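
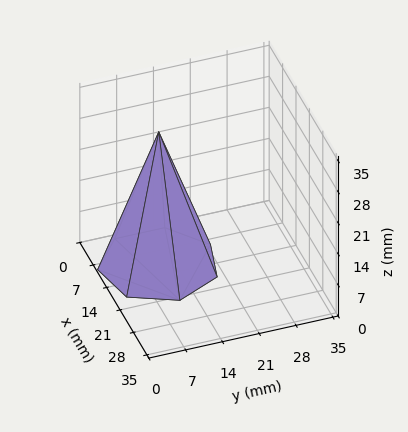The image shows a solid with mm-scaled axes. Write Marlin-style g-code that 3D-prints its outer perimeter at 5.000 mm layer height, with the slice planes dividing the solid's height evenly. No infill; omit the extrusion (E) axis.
Reading the render: the shape is a regular 7-sided pyramid, base circumscribed radius ≈ 11 mm, apex at z ≈ 30 mm (dimensions read to the nearest mm from the axis ticks). For the g-code, the solid's height is divided into equal slices at the stated Δz and each level perimeter traced with G1 moves after a G0 lift.

; perimeter-only toolpath
G21 ; units = mm
G90 ; absolute positioning
G28 ; home
; layer 1
G0 Z5.000
G0 X20.167 Y11.000
G1 X16.715 Y18.167
G1 X8.960 Y19.937
G1 X2.741 Y14.977
G1 X2.741 Y7.022
G1 X8.960 Y2.063
G1 X16.715 Y3.833
G1 X20.167 Y11.000
; layer 2
G0 Z10.000
G0 X18.333 Y11.000
G1 X15.572 Y16.733
G1 X9.368 Y18.149
G1 X4.393 Y14.182
G1 X4.393 Y7.818
G1 X9.368 Y3.851
G1 X15.572 Y5.267
G1 X18.333 Y11.000
; layer 3
G0 Z15.000
G0 X16.500 Y11.000
G1 X14.429 Y15.300
G1 X9.776 Y16.362
G1 X6.045 Y13.386
G1 X6.045 Y8.614
G1 X9.776 Y5.638
G1 X14.429 Y6.700
G1 X16.500 Y11.000
; layer 4
G0 Z20.000
G0 X14.667 Y11.000
G1 X13.286 Y13.867
G1 X10.184 Y14.575
G1 X7.696 Y12.591
G1 X7.696 Y9.409
G1 X10.184 Y7.425
G1 X13.286 Y8.133
G1 X14.667 Y11.000
; layer 5
G0 Z25.000
G0 X12.833 Y11.000
G1 X12.143 Y12.433
G1 X10.592 Y12.787
G1 X9.348 Y11.796
G1 X9.348 Y10.205
G1 X10.592 Y9.213
G1 X12.143 Y9.567
G1 X12.833 Y11.000
M2 ; end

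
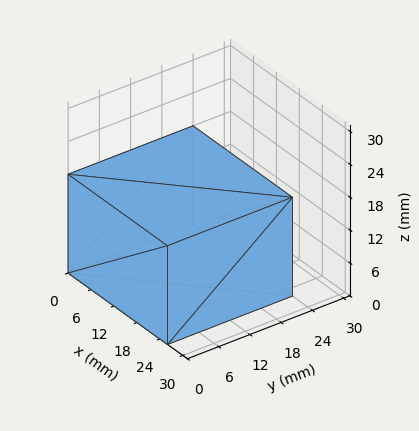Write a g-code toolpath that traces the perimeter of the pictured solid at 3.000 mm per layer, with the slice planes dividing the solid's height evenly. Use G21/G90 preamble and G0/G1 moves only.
Reading the render: the shape is a rectangular box, roughly 26 × 24 mm footprint and 18 mm tall (dimensions read to the nearest mm from the axis ticks). For the g-code, the solid's height is divided into equal slices at the stated Δz and each level perimeter traced with G1 moves after a G0 lift.

; perimeter-only toolpath
G21 ; units = mm
G90 ; absolute positioning
G28 ; home
; layer 1
G0 Z3.000
G0 X0.000 Y0.000
G1 X26.000 Y0.000
G1 X26.000 Y24.000
G1 X0.000 Y24.000
G1 X0.000 Y0.000
; layer 2
G0 Z6.000
G0 X0.000 Y0.000
G1 X26.000 Y0.000
G1 X26.000 Y24.000
G1 X0.000 Y24.000
G1 X0.000 Y0.000
; layer 3
G0 Z9.000
G0 X0.000 Y0.000
G1 X26.000 Y0.000
G1 X26.000 Y24.000
G1 X0.000 Y24.000
G1 X0.000 Y0.000
; layer 4
G0 Z12.000
G0 X0.000 Y0.000
G1 X26.000 Y0.000
G1 X26.000 Y24.000
G1 X0.000 Y24.000
G1 X0.000 Y0.000
; layer 5
G0 Z15.000
G0 X0.000 Y0.000
G1 X26.000 Y0.000
G1 X26.000 Y24.000
G1 X0.000 Y24.000
G1 X0.000 Y0.000
; layer 6
G0 Z18.000
G0 X0.000 Y0.000
G1 X26.000 Y0.000
G1 X26.000 Y24.000
G1 X0.000 Y24.000
G1 X0.000 Y0.000
M2 ; end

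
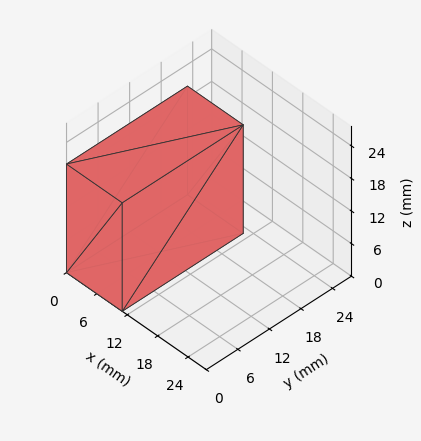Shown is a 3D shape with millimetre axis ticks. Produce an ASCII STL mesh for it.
Reading the render: the shape is a rectangular box, roughly 11 × 23 mm footprint and 20 mm tall (dimensions read to the nearest mm from the axis ticks). For the STL, each face is triangulated and given an outward normal.

solid part
  facet normal 0.0000 0.0000 -1.0000
    outer loop
      vertex 11.0 23.0 0.0
      vertex 11.0 0.0 0.0
      vertex 0.0 0.0 0.0
    endloop
  endfacet
  facet normal 0.0000 0.0000 -1.0000
    outer loop
      vertex 0.0 23.0 0.0
      vertex 11.0 23.0 0.0
      vertex 0.0 0.0 0.0
    endloop
  endfacet
  facet normal 0.0000 0.0000 1.0000
    outer loop
      vertex 0.0 0.0 20.0
      vertex 11.0 0.0 20.0
      vertex 11.0 23.0 20.0
    endloop
  endfacet
  facet normal 0.0000 0.0000 1.0000
    outer loop
      vertex 0.0 0.0 20.0
      vertex 11.0 23.0 20.0
      vertex 0.0 23.0 20.0
    endloop
  endfacet
  facet normal 0.0000 -1.0000 0.0000
    outer loop
      vertex 0.0 0.0 0.0
      vertex 11.0 0.0 0.0
      vertex 11.0 0.0 20.0
    endloop
  endfacet
  facet normal 0.0000 -1.0000 0.0000
    outer loop
      vertex 0.0 0.0 0.0
      vertex 11.0 0.0 20.0
      vertex 0.0 0.0 20.0
    endloop
  endfacet
  facet normal 0.0000 1.0000 0.0000
    outer loop
      vertex 11.0 23.0 20.0
      vertex 11.0 23.0 0.0
      vertex 0.0 23.0 0.0
    endloop
  endfacet
  facet normal 0.0000 1.0000 0.0000
    outer loop
      vertex 0.0 23.0 20.0
      vertex 11.0 23.0 20.0
      vertex 0.0 23.0 0.0
    endloop
  endfacet
  facet normal -1.0000 0.0000 0.0000
    outer loop
      vertex 0.0 23.0 20.0
      vertex 0.0 23.0 0.0
      vertex 0.0 0.0 0.0
    endloop
  endfacet
  facet normal -1.0000 0.0000 0.0000
    outer loop
      vertex 0.0 0.0 20.0
      vertex 0.0 23.0 20.0
      vertex 0.0 0.0 0.0
    endloop
  endfacet
  facet normal 1.0000 0.0000 0.0000
    outer loop
      vertex 11.0 0.0 0.0
      vertex 11.0 23.0 0.0
      vertex 11.0 23.0 20.0
    endloop
  endfacet
  facet normal 1.0000 0.0000 0.0000
    outer loop
      vertex 11.0 0.0 0.0
      vertex 11.0 23.0 20.0
      vertex 11.0 0.0 20.0
    endloop
  endfacet
endsolid part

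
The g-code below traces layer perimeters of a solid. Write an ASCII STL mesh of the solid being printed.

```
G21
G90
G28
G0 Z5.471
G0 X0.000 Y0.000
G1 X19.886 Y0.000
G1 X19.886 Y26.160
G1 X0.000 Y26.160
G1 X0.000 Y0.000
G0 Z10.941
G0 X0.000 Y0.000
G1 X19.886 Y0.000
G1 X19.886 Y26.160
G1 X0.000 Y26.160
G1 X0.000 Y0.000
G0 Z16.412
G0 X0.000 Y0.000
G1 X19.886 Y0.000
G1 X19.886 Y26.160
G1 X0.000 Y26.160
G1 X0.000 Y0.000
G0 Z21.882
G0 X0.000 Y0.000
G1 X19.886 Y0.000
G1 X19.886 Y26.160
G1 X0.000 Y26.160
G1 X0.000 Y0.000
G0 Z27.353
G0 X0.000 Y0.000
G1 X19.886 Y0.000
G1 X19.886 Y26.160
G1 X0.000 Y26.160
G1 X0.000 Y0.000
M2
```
solid part
  facet normal 0.0000 0.0000 -1.0000
    outer loop
      vertex 19.886 26.160 0.000
      vertex 19.886 0.000 0.000
      vertex 0.000 0.000 0.000
    endloop
  endfacet
  facet normal 0.0000 0.0000 -1.0000
    outer loop
      vertex 0.000 26.160 0.000
      vertex 19.886 26.160 0.000
      vertex 0.000 0.000 0.000
    endloop
  endfacet
  facet normal 0.0000 0.0000 1.0000
    outer loop
      vertex 0.000 0.000 27.353
      vertex 19.886 0.000 27.353
      vertex 19.886 26.160 27.353
    endloop
  endfacet
  facet normal 0.0000 0.0000 1.0000
    outer loop
      vertex 0.000 0.000 27.353
      vertex 19.886 26.160 27.353
      vertex 0.000 26.160 27.353
    endloop
  endfacet
  facet normal 0.0000 -1.0000 0.0000
    outer loop
      vertex 0.000 0.000 0.000
      vertex 19.886 0.000 0.000
      vertex 19.886 0.000 27.353
    endloop
  endfacet
  facet normal 0.0000 -1.0000 0.0000
    outer loop
      vertex 0.000 0.000 0.000
      vertex 19.886 0.000 27.353
      vertex 0.000 0.000 27.353
    endloop
  endfacet
  facet normal 0.0000 1.0000 0.0000
    outer loop
      vertex 19.886 26.160 27.353
      vertex 19.886 26.160 0.000
      vertex 0.000 26.160 0.000
    endloop
  endfacet
  facet normal 0.0000 1.0000 0.0000
    outer loop
      vertex 0.000 26.160 27.353
      vertex 19.886 26.160 27.353
      vertex 0.000 26.160 0.000
    endloop
  endfacet
  facet normal -1.0000 0.0000 0.0000
    outer loop
      vertex 0.000 26.160 27.353
      vertex 0.000 26.160 0.000
      vertex 0.000 0.000 0.000
    endloop
  endfacet
  facet normal -1.0000 0.0000 0.0000
    outer loop
      vertex 0.000 0.000 27.353
      vertex 0.000 26.160 27.353
      vertex 0.000 0.000 0.000
    endloop
  endfacet
  facet normal 1.0000 0.0000 0.0000
    outer loop
      vertex 19.886 0.000 0.000
      vertex 19.886 26.160 0.000
      vertex 19.886 26.160 27.353
    endloop
  endfacet
  facet normal 1.0000 0.0000 0.0000
    outer loop
      vertex 19.886 0.000 0.000
      vertex 19.886 26.160 27.353
      vertex 19.886 0.000 27.353
    endloop
  endfacet
endsolid part

The G0 Z moves step by Δz≈5.471 mm. Every layer's G1 loop is the same polygon, so the solid is a straight extrusion of it from z=0 to z≈27.4. Closing with flat bottom and top caps and triangulating gives 12 facets — a rectangular box, roughly 19.9 × 26.2 mm footprint and 27.4 mm tall.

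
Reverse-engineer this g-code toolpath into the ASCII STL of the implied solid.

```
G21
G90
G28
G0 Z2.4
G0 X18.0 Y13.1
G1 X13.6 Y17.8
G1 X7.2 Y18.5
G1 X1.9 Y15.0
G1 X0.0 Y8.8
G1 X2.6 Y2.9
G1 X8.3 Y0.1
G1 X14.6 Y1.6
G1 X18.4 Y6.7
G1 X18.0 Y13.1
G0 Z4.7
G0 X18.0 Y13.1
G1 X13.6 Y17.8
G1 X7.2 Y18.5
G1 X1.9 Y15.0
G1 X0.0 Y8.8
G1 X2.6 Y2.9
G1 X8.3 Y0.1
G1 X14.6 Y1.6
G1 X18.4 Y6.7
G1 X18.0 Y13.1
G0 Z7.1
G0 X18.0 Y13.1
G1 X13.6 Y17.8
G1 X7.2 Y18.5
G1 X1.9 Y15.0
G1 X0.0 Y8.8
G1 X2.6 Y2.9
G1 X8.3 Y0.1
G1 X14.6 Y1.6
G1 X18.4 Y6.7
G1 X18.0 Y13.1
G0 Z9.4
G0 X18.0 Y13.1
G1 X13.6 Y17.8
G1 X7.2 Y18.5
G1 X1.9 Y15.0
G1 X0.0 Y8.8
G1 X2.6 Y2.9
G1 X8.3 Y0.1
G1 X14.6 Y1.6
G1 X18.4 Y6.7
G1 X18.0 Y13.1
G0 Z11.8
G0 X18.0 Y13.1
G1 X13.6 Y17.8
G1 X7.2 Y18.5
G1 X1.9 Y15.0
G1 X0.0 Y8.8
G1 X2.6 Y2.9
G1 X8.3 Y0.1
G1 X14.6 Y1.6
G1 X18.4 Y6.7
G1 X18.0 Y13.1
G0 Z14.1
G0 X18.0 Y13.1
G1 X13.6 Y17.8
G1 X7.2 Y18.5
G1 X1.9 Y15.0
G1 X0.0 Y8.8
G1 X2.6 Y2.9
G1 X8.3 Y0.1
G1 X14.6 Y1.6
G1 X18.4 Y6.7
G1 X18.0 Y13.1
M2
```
solid part
  facet normal 0.0000 0.0000 -1.0000
    outer loop
      vertex 7.2 18.5 0.0
      vertex 13.6 17.8 0.0
      vertex 18.0 13.1 0.0
    endloop
  endfacet
  facet normal 0.0000 0.0000 -1.0000
    outer loop
      vertex 1.9 15.0 0.0
      vertex 7.2 18.5 0.0
      vertex 18.0 13.1 0.0
    endloop
  endfacet
  facet normal 0.0000 0.0000 -1.0000
    outer loop
      vertex 0.0 8.8 0.0
      vertex 1.9 15.0 0.0
      vertex 18.0 13.1 0.0
    endloop
  endfacet
  facet normal 0.0000 0.0000 -1.0000
    outer loop
      vertex 2.6 2.9 0.0
      vertex 0.0 8.8 0.0
      vertex 18.0 13.1 0.0
    endloop
  endfacet
  facet normal 0.0000 0.0000 -1.0000
    outer loop
      vertex 8.3 0.1 0.0
      vertex 2.6 2.9 0.0
      vertex 18.0 13.1 0.0
    endloop
  endfacet
  facet normal 0.0000 0.0000 -1.0000
    outer loop
      vertex 14.6 1.6 0.0
      vertex 8.3 0.1 0.0
      vertex 18.0 13.1 0.0
    endloop
  endfacet
  facet normal 0.0000 0.0000 -1.0000
    outer loop
      vertex 18.4 6.7 0.0
      vertex 14.6 1.6 0.0
      vertex 18.0 13.1 0.0
    endloop
  endfacet
  facet normal 0.0000 0.0000 1.0000
    outer loop
      vertex 18.0 13.1 14.1
      vertex 13.6 17.8 14.1
      vertex 7.2 18.5 14.1
    endloop
  endfacet
  facet normal 0.0000 0.0000 1.0000
    outer loop
      vertex 18.0 13.1 14.1
      vertex 7.2 18.5 14.1
      vertex 1.9 15.0 14.1
    endloop
  endfacet
  facet normal 0.0000 0.0000 1.0000
    outer loop
      vertex 18.0 13.1 14.1
      vertex 1.9 15.0 14.1
      vertex 0.0 8.8 14.1
    endloop
  endfacet
  facet normal 0.0000 0.0000 1.0000
    outer loop
      vertex 18.0 13.1 14.1
      vertex 0.0 8.8 14.1
      vertex 2.6 2.9 14.1
    endloop
  endfacet
  facet normal 0.0000 0.0000 1.0000
    outer loop
      vertex 18.0 13.1 14.1
      vertex 2.6 2.9 14.1
      vertex 8.3 0.1 14.1
    endloop
  endfacet
  facet normal 0.0000 0.0000 1.0000
    outer loop
      vertex 18.0 13.1 14.1
      vertex 8.3 0.1 14.1
      vertex 14.6 1.6 14.1
    endloop
  endfacet
  facet normal 0.0000 0.0000 1.0000
    outer loop
      vertex 18.0 13.1 14.1
      vertex 14.6 1.6 14.1
      vertex 18.4 6.7 14.1
    endloop
  endfacet
  facet normal 0.7300 0.6834 0.0000
    outer loop
      vertex 18.0 13.1 0.0
      vertex 13.6 17.8 0.0
      vertex 13.6 17.8 14.1
    endloop
  endfacet
  facet normal 0.7300 0.6834 0.0000
    outer loop
      vertex 18.0 13.1 0.0
      vertex 13.6 17.8 14.1
      vertex 18.0 13.1 14.1
    endloop
  endfacet
  facet normal 0.1087 0.9941 0.0000
    outer loop
      vertex 13.6 17.8 0.0
      vertex 7.2 18.5 0.0
      vertex 7.2 18.5 14.1
    endloop
  endfacet
  facet normal 0.1087 0.9941 0.0000
    outer loop
      vertex 13.6 17.8 0.0
      vertex 7.2 18.5 14.1
      vertex 13.6 17.8 14.1
    endloop
  endfacet
  facet normal -0.5511 0.8345 0.0000
    outer loop
      vertex 7.2 18.5 0.0
      vertex 1.9 15.0 0.0
      vertex 1.9 15.0 14.1
    endloop
  endfacet
  facet normal -0.5511 0.8345 0.0000
    outer loop
      vertex 7.2 18.5 0.0
      vertex 1.9 15.0 14.1
      vertex 7.2 18.5 14.1
    endloop
  endfacet
  facet normal -0.9561 0.2930 0.0000
    outer loop
      vertex 1.9 15.0 0.0
      vertex 0.0 8.8 0.0
      vertex 0.0 8.8 14.1
    endloop
  endfacet
  facet normal -0.9561 0.2930 0.0000
    outer loop
      vertex 1.9 15.0 0.0
      vertex 0.0 8.8 14.1
      vertex 1.9 15.0 14.1
    endloop
  endfacet
  facet normal -0.9151 -0.4033 0.0000
    outer loop
      vertex 0.0 8.8 0.0
      vertex 2.6 2.9 0.0
      vertex 2.6 2.9 14.1
    endloop
  endfacet
  facet normal -0.9151 -0.4033 0.0000
    outer loop
      vertex 0.0 8.8 0.0
      vertex 2.6 2.9 14.1
      vertex 0.0 8.8 14.1
    endloop
  endfacet
  facet normal -0.4409 -0.8976 0.0000
    outer loop
      vertex 2.6 2.9 0.0
      vertex 8.3 0.1 0.0
      vertex 8.3 0.1 14.1
    endloop
  endfacet
  facet normal -0.4409 -0.8976 0.0000
    outer loop
      vertex 2.6 2.9 0.0
      vertex 8.3 0.1 14.1
      vertex 2.6 2.9 14.1
    endloop
  endfacet
  facet normal 0.2316 -0.9728 0.0000
    outer loop
      vertex 8.3 0.1 0.0
      vertex 14.6 1.6 0.0
      vertex 14.6 1.6 14.1
    endloop
  endfacet
  facet normal 0.2316 -0.9728 0.0000
    outer loop
      vertex 8.3 0.1 0.0
      vertex 14.6 1.6 14.1
      vertex 8.3 0.1 14.1
    endloop
  endfacet
  facet normal 0.8019 -0.5975 0.0000
    outer loop
      vertex 14.6 1.6 0.0
      vertex 18.4 6.7 0.0
      vertex 18.4 6.7 14.1
    endloop
  endfacet
  facet normal 0.8019 -0.5975 0.0000
    outer loop
      vertex 14.6 1.6 0.0
      vertex 18.4 6.7 14.1
      vertex 14.6 1.6 14.1
    endloop
  endfacet
  facet normal 0.9981 0.0624 0.0000
    outer loop
      vertex 18.4 6.7 0.0
      vertex 18.0 13.1 0.0
      vertex 18.0 13.1 14.1
    endloop
  endfacet
  facet normal 0.9981 0.0624 0.0000
    outer loop
      vertex 18.4 6.7 0.0
      vertex 18.0 13.1 14.1
      vertex 18.4 6.7 14.1
    endloop
  endfacet
endsolid part

The G0 Z moves step by Δz≈2.4 mm. Every layer's G1 loop is the same polygon, so the solid is a straight extrusion of it from z=0 to z≈14.1. Closing with flat bottom and top caps and triangulating gives 32 facets — a regular 9-sided prism (a cylinder approximated with 9 flat sides), circumscribed radius ≈ 9.4 mm, height ≈ 14.1 mm.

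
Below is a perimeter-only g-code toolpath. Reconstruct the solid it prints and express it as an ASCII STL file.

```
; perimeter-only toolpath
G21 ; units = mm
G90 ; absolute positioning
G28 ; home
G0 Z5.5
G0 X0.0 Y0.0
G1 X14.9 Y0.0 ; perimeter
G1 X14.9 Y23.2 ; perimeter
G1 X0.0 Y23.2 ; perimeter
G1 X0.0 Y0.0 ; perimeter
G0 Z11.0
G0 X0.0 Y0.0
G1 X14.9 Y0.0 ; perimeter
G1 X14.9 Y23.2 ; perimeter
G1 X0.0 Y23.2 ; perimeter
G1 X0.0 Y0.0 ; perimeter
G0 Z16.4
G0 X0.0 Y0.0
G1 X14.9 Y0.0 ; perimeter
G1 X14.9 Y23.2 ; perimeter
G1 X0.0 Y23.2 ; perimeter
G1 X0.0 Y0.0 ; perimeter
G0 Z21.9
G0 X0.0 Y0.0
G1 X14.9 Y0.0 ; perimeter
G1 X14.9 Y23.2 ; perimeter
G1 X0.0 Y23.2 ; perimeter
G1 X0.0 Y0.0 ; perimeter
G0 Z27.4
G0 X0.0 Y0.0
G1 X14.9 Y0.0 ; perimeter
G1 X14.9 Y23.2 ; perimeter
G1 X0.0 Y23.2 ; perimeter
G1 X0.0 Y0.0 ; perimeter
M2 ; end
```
solid part
  facet normal 0.0000 0.0000 -1.0000
    outer loop
      vertex 14.9 23.2 0.0
      vertex 14.9 0.0 0.0
      vertex 0.0 0.0 0.0
    endloop
  endfacet
  facet normal 0.0000 0.0000 -1.0000
    outer loop
      vertex 0.0 23.2 0.0
      vertex 14.9 23.2 0.0
      vertex 0.0 0.0 0.0
    endloop
  endfacet
  facet normal 0.0000 0.0000 1.0000
    outer loop
      vertex 0.0 0.0 27.4
      vertex 14.9 0.0 27.4
      vertex 14.9 23.2 27.4
    endloop
  endfacet
  facet normal 0.0000 0.0000 1.0000
    outer loop
      vertex 0.0 0.0 27.4
      vertex 14.9 23.2 27.4
      vertex 0.0 23.2 27.4
    endloop
  endfacet
  facet normal 0.0000 -1.0000 0.0000
    outer loop
      vertex 0.0 0.0 0.0
      vertex 14.9 0.0 0.0
      vertex 14.9 0.0 27.4
    endloop
  endfacet
  facet normal 0.0000 -1.0000 0.0000
    outer loop
      vertex 0.0 0.0 0.0
      vertex 14.9 0.0 27.4
      vertex 0.0 0.0 27.4
    endloop
  endfacet
  facet normal 0.0000 1.0000 0.0000
    outer loop
      vertex 14.9 23.2 27.4
      vertex 14.9 23.2 0.0
      vertex 0.0 23.2 0.0
    endloop
  endfacet
  facet normal 0.0000 1.0000 0.0000
    outer loop
      vertex 0.0 23.2 27.4
      vertex 14.9 23.2 27.4
      vertex 0.0 23.2 0.0
    endloop
  endfacet
  facet normal -1.0000 0.0000 0.0000
    outer loop
      vertex 0.0 23.2 27.4
      vertex 0.0 23.2 0.0
      vertex 0.0 0.0 0.0
    endloop
  endfacet
  facet normal -1.0000 0.0000 0.0000
    outer loop
      vertex 0.0 0.0 27.4
      vertex 0.0 23.2 27.4
      vertex 0.0 0.0 0.0
    endloop
  endfacet
  facet normal 1.0000 0.0000 0.0000
    outer loop
      vertex 14.9 0.0 0.0
      vertex 14.9 23.2 0.0
      vertex 14.9 23.2 27.4
    endloop
  endfacet
  facet normal 1.0000 0.0000 0.0000
    outer loop
      vertex 14.9 0.0 0.0
      vertex 14.9 23.2 27.4
      vertex 14.9 0.0 27.4
    endloop
  endfacet
endsolid part

The G0 Z moves step by Δz≈5.5 mm. Every layer's G1 loop is the same polygon, so the solid is a straight extrusion of it from z=0 to z≈27.4. Closing with flat bottom and top caps and triangulating gives 12 facets — a rectangular box, roughly 14.9 × 23.2 mm footprint and 27.4 mm tall.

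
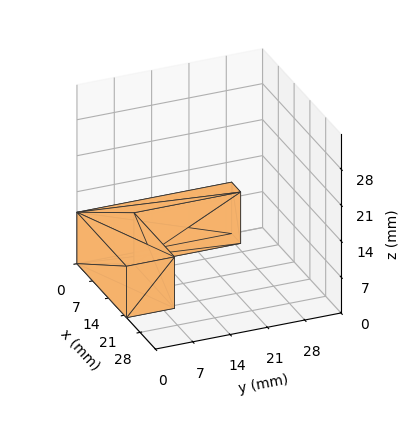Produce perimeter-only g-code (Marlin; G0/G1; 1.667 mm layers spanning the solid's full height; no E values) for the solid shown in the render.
Reading the render: the shape is an L-shaped prism: outer 22 × 29 mm, arm thicknesses ≈ 9 mm (horizontal) and 4 mm (vertical), extruded 10 mm in z (dimensions read to the nearest mm from the axis ticks). For the g-code, the solid's height is divided into equal slices at the stated Δz and each level perimeter traced with G1 moves after a G0 lift.

; perimeter-only toolpath
G21 ; units = mm
G90 ; absolute positioning
G28 ; home
; layer 1
G0 Z1.667
G0 X0.000 Y0.000
G1 X22.000 Y0.000
G1 X22.000 Y9.000
G1 X4.000 Y9.000
G1 X4.000 Y29.000
G1 X0.000 Y29.000
G1 X0.000 Y0.000
; layer 2
G0 Z3.333
G0 X0.000 Y0.000
G1 X22.000 Y0.000
G1 X22.000 Y9.000
G1 X4.000 Y9.000
G1 X4.000 Y29.000
G1 X0.000 Y29.000
G1 X0.000 Y0.000
; layer 3
G0 Z5.000
G0 X0.000 Y0.000
G1 X22.000 Y0.000
G1 X22.000 Y9.000
G1 X4.000 Y9.000
G1 X4.000 Y29.000
G1 X0.000 Y29.000
G1 X0.000 Y0.000
; layer 4
G0 Z6.667
G0 X0.000 Y0.000
G1 X22.000 Y0.000
G1 X22.000 Y9.000
G1 X4.000 Y9.000
G1 X4.000 Y29.000
G1 X0.000 Y29.000
G1 X0.000 Y0.000
; layer 5
G0 Z8.333
G0 X0.000 Y0.000
G1 X22.000 Y0.000
G1 X22.000 Y9.000
G1 X4.000 Y9.000
G1 X4.000 Y29.000
G1 X0.000 Y29.000
G1 X0.000 Y0.000
; layer 6
G0 Z10.000
G0 X0.000 Y0.000
G1 X22.000 Y0.000
G1 X22.000 Y9.000
G1 X4.000 Y9.000
G1 X4.000 Y29.000
G1 X0.000 Y29.000
G1 X0.000 Y0.000
M2 ; end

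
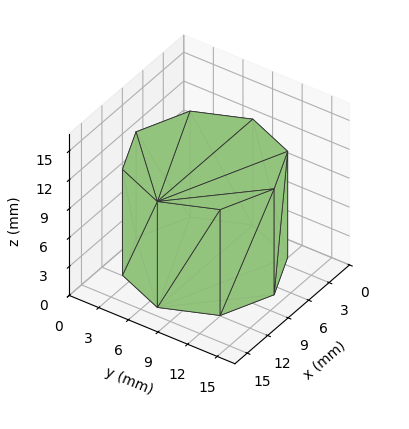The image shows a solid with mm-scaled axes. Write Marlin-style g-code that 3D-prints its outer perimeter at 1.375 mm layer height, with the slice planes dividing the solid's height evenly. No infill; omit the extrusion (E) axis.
Reading the render: the shape is a regular 8-sided prism (a cylinder approximated with 8 flat sides), circumscribed radius ≈ 7 mm, height ≈ 11 mm (dimensions read to the nearest mm from the axis ticks). For the g-code, the solid's height is divided into equal slices at the stated Δz and each level perimeter traced with G1 moves after a G0 lift.

; perimeter-only toolpath
G21 ; units = mm
G90 ; absolute positioning
G28 ; home
; layer 1
G0 Z1.375
G0 X14.000 Y7.000
G1 X11.950 Y11.950
G1 X7.000 Y14.000
G1 X2.050 Y11.950
G1 X0.000 Y7.000
G1 X2.050 Y2.050
G1 X7.000 Y0.000
G1 X11.950 Y2.050
G1 X14.000 Y7.000
; layer 2
G0 Z2.750
G0 X14.000 Y7.000
G1 X11.950 Y11.950
G1 X7.000 Y14.000
G1 X2.050 Y11.950
G1 X0.000 Y7.000
G1 X2.050 Y2.050
G1 X7.000 Y0.000
G1 X11.950 Y2.050
G1 X14.000 Y7.000
; layer 3
G0 Z4.125
G0 X14.000 Y7.000
G1 X11.950 Y11.950
G1 X7.000 Y14.000
G1 X2.050 Y11.950
G1 X0.000 Y7.000
G1 X2.050 Y2.050
G1 X7.000 Y0.000
G1 X11.950 Y2.050
G1 X14.000 Y7.000
; layer 4
G0 Z5.500
G0 X14.000 Y7.000
G1 X11.950 Y11.950
G1 X7.000 Y14.000
G1 X2.050 Y11.950
G1 X0.000 Y7.000
G1 X2.050 Y2.050
G1 X7.000 Y0.000
G1 X11.950 Y2.050
G1 X14.000 Y7.000
; layer 5
G0 Z6.875
G0 X14.000 Y7.000
G1 X11.950 Y11.950
G1 X7.000 Y14.000
G1 X2.050 Y11.950
G1 X0.000 Y7.000
G1 X2.050 Y2.050
G1 X7.000 Y0.000
G1 X11.950 Y2.050
G1 X14.000 Y7.000
; layer 6
G0 Z8.250
G0 X14.000 Y7.000
G1 X11.950 Y11.950
G1 X7.000 Y14.000
G1 X2.050 Y11.950
G1 X0.000 Y7.000
G1 X2.050 Y2.050
G1 X7.000 Y0.000
G1 X11.950 Y2.050
G1 X14.000 Y7.000
; layer 7
G0 Z9.625
G0 X14.000 Y7.000
G1 X11.950 Y11.950
G1 X7.000 Y14.000
G1 X2.050 Y11.950
G1 X0.000 Y7.000
G1 X2.050 Y2.050
G1 X7.000 Y0.000
G1 X11.950 Y2.050
G1 X14.000 Y7.000
; layer 8
G0 Z11.000
G0 X14.000 Y7.000
G1 X11.950 Y11.950
G1 X7.000 Y14.000
G1 X2.050 Y11.950
G1 X0.000 Y7.000
G1 X2.050 Y2.050
G1 X7.000 Y0.000
G1 X11.950 Y2.050
G1 X14.000 Y7.000
M2 ; end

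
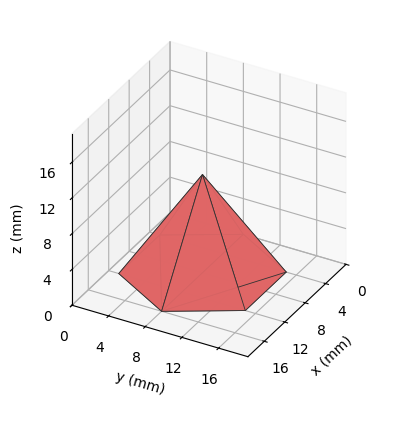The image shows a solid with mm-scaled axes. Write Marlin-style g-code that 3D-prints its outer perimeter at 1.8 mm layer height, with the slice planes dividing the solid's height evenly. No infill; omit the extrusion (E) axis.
Reading the render: the shape is a regular 6-sided pyramid, base circumscribed radius ≈ 8 mm, apex at z ≈ 11 mm (dimensions read to the nearest mm from the axis ticks). For the g-code, the solid's height is divided into equal slices at the stated Δz and each level perimeter traced with G1 moves after a G0 lift.

; perimeter-only toolpath
G21 ; units = mm
G90 ; absolute positioning
G28 ; home
; layer 1
G0 Z1.8
G0 X14.7 Y8.0
G1 X11.3 Y13.8
G1 X4.7 Y13.8
G1 X1.3 Y8.0
G1 X4.7 Y2.2
G1 X11.3 Y2.2
G1 X14.7 Y8.0
; layer 2
G0 Z3.7
G0 X13.3 Y8.0
G1 X10.7 Y12.6
G1 X5.3 Y12.6
G1 X2.7 Y8.0
G1 X5.3 Y3.4
G1 X10.7 Y3.4
G1 X13.3 Y8.0
; layer 3
G0 Z5.5
G0 X12.0 Y8.0
G1 X10.0 Y11.4
G1 X6.0 Y11.4
G1 X4.0 Y8.0
G1 X6.0 Y4.5
G1 X10.0 Y4.5
G1 X12.0 Y8.0
; layer 4
G0 Z7.3
G0 X10.7 Y8.0
G1 X9.3 Y10.3
G1 X6.7 Y10.3
G1 X5.3 Y8.0
G1 X6.7 Y5.7
G1 X9.3 Y5.7
G1 X10.7 Y8.0
; layer 5
G0 Z9.2
G0 X9.3 Y8.0
G1 X8.7 Y9.2
G1 X7.3 Y9.2
G1 X6.7 Y8.0
G1 X7.3 Y6.8
G1 X8.7 Y6.8
G1 X9.3 Y8.0
M2 ; end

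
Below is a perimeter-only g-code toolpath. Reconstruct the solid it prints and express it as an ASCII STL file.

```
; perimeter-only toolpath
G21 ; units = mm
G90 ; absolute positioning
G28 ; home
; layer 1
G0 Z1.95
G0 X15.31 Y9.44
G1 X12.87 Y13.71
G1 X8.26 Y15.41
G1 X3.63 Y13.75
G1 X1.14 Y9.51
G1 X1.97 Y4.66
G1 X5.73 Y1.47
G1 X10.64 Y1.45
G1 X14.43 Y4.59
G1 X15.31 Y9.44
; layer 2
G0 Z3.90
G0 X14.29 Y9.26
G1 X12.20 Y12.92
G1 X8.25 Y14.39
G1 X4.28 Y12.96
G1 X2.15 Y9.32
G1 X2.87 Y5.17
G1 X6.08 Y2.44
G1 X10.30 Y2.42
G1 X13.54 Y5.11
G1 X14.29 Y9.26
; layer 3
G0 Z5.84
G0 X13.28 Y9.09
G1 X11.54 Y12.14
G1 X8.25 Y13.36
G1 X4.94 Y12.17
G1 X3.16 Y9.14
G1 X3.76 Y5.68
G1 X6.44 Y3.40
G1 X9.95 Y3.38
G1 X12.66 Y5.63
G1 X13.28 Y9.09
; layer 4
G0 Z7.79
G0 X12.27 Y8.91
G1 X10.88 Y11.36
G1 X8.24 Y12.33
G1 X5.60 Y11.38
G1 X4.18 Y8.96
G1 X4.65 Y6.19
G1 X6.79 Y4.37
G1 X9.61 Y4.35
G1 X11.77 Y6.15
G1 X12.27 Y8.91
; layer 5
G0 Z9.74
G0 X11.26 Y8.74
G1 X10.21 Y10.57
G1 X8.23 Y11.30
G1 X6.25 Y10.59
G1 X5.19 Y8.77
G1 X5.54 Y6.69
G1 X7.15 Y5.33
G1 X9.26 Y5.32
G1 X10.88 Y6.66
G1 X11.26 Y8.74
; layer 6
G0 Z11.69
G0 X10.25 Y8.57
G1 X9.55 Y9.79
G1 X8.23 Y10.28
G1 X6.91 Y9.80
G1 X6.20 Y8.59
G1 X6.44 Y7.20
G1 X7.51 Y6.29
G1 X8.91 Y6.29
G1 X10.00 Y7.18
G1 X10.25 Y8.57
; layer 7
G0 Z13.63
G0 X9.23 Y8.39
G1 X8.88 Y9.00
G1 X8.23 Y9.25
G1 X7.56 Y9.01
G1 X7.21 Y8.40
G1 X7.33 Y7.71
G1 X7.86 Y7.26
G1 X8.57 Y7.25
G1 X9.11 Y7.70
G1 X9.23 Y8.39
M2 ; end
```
solid part
  facet normal 0.0000 0.0000 -1.0000
    outer loop
      vertex 8.26 16.44 0.00
      vertex 13.53 14.49 0.00
      vertex 16.32 9.61 0.00
    endloop
  endfacet
  facet normal 0.0000 0.0000 -1.0000
    outer loop
      vertex 2.97 14.54 0.00
      vertex 8.26 16.44 0.00
      vertex 16.32 9.61 0.00
    endloop
  endfacet
  facet normal 0.0000 0.0000 -1.0000
    outer loop
      vertex 0.13 9.69 0.00
      vertex 2.97 14.54 0.00
      vertex 16.32 9.61 0.00
    endloop
  endfacet
  facet normal 0.0000 0.0000 -1.0000
    outer loop
      vertex 1.08 4.15 0.00
      vertex 0.13 9.69 0.00
      vertex 16.32 9.61 0.00
    endloop
  endfacet
  facet normal 0.0000 0.0000 -1.0000
    outer loop
      vertex 5.37 0.51 0.00
      vertex 1.08 4.15 0.00
      vertex 16.32 9.61 0.00
    endloop
  endfacet
  facet normal 0.0000 0.0000 -1.0000
    outer loop
      vertex 10.99 0.48 0.00
      vertex 5.37 0.51 0.00
      vertex 16.32 9.61 0.00
    endloop
  endfacet
  facet normal 0.0000 0.0000 -1.0000
    outer loop
      vertex 15.32 4.07 0.00
      vertex 10.99 0.48 0.00
      vertex 16.32 9.61 0.00
    endloop
  endfacet
  facet normal 0.7778 0.4447 0.4441
    outer loop
      vertex 16.32 9.61 0.00
      vertex 13.53 14.49 0.00
      vertex 8.22 8.22 15.58
    endloop
  endfacet
  facet normal 0.3109 0.8403 0.4441
    outer loop
      vertex 13.53 14.49 0.00
      vertex 8.26 16.44 0.00
      vertex 8.22 8.22 15.58
    endloop
  endfacet
  facet normal -0.3029 0.8432 0.4441
    outer loop
      vertex 8.26 16.44 0.00
      vertex 2.97 14.54 0.00
      vertex 8.22 8.22 15.58
    endloop
  endfacet
  facet normal -0.7731 0.4527 0.4442
    outer loop
      vertex 2.97 14.54 0.00
      vertex 0.13 9.69 0.00
      vertex 8.22 8.22 15.58
    endloop
  endfacet
  facet normal -0.8830 -0.1514 0.4442
    outer loop
      vertex 0.13 9.69 0.00
      vertex 1.08 4.15 0.00
      vertex 8.22 8.22 15.58
    endloop
  endfacet
  facet normal -0.5797 -0.6832 0.4441
    outer loop
      vertex 1.08 4.15 0.00
      vertex 5.37 0.51 0.00
      vertex 8.22 8.22 15.58
    endloop
  endfacet
  facet normal -0.0048 -0.8959 0.4442
    outer loop
      vertex 5.37 0.51 0.00
      vertex 10.99 0.48 0.00
      vertex 8.22 8.22 15.58
    endloop
  endfacet
  facet normal 0.5718 -0.6897 0.4443
    outer loop
      vertex 10.99 0.48 0.00
      vertex 15.32 4.07 0.00
      vertex 8.22 8.22 15.58
    endloop
  endfacet
  facet normal 0.8817 -0.1591 0.4442
    outer loop
      vertex 15.32 4.07 0.00
      vertex 16.32 9.61 0.00
      vertex 8.22 8.22 15.58
    endloop
  endfacet
endsolid part

The G0 Z moves step by Δz≈1.95 mm. The G1 loops shrink linearly with z, so the solid tapers from its base footprint up to z≈15.6. Closing with a flat bottom cap and the tapered top and triangulating gives 16 facets — a regular 9-sided pyramid, base circumscribed radius ≈ 8.22 mm, apex at z ≈ 15.6 mm.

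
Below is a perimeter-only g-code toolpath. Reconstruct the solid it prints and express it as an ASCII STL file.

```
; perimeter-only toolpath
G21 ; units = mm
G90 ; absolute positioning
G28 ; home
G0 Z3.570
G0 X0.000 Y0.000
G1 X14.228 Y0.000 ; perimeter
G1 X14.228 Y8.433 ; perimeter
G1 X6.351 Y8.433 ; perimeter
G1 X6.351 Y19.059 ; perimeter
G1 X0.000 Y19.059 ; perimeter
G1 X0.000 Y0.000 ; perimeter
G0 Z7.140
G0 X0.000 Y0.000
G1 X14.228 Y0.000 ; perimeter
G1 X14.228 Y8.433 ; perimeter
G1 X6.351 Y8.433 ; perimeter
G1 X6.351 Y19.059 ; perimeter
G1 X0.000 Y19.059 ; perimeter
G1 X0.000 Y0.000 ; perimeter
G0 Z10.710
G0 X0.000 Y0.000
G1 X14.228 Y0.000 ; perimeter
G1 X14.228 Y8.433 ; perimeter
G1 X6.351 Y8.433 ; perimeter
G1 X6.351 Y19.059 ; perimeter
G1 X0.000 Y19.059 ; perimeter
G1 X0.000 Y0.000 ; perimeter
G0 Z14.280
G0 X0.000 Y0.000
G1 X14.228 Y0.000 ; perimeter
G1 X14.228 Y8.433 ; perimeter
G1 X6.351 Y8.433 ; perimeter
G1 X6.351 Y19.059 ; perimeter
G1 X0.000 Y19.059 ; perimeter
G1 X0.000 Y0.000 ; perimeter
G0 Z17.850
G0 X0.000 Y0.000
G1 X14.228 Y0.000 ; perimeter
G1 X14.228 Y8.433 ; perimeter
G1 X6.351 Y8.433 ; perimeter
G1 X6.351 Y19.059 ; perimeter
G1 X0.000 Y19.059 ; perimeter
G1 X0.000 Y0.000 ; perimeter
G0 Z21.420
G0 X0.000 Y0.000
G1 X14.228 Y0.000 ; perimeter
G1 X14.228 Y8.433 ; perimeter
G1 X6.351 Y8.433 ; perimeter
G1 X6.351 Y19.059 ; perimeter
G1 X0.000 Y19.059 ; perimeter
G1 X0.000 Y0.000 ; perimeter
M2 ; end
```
solid part
  facet normal 0.0000 0.0000 -1.0000
    outer loop
      vertex 14.228 8.433 0.000
      vertex 14.228 0.000 0.000
      vertex 0.000 0.000 0.000
    endloop
  endfacet
  facet normal 0.0000 0.0000 -1.0000
    outer loop
      vertex 6.351 8.433 0.000
      vertex 14.228 8.433 0.000
      vertex 0.000 0.000 0.000
    endloop
  endfacet
  facet normal 0.0000 0.0000 -1.0000
    outer loop
      vertex 6.351 19.059 0.000
      vertex 6.351 8.433 0.000
      vertex 0.000 0.000 0.000
    endloop
  endfacet
  facet normal 0.0000 0.0000 -1.0000
    outer loop
      vertex 0.000 19.059 0.000
      vertex 6.351 19.059 0.000
      vertex 0.000 0.000 0.000
    endloop
  endfacet
  facet normal 0.0000 0.0000 1.0000
    outer loop
      vertex 0.000 0.000 21.420
      vertex 14.228 0.000 21.420
      vertex 14.228 8.433 21.420
    endloop
  endfacet
  facet normal 0.0000 0.0000 1.0000
    outer loop
      vertex 0.000 0.000 21.420
      vertex 14.228 8.433 21.420
      vertex 6.351 8.433 21.420
    endloop
  endfacet
  facet normal 0.0000 0.0000 1.0000
    outer loop
      vertex 0.000 0.000 21.420
      vertex 6.351 8.433 21.420
      vertex 6.351 19.059 21.420
    endloop
  endfacet
  facet normal 0.0000 0.0000 1.0000
    outer loop
      vertex 0.000 0.000 21.420
      vertex 6.351 19.059 21.420
      vertex 0.000 19.059 21.420
    endloop
  endfacet
  facet normal 0.0000 -1.0000 0.0000
    outer loop
      vertex 0.000 0.000 0.000
      vertex 14.228 0.000 0.000
      vertex 14.228 0.000 21.420
    endloop
  endfacet
  facet normal 0.0000 -1.0000 0.0000
    outer loop
      vertex 0.000 0.000 0.000
      vertex 14.228 0.000 21.420
      vertex 0.000 0.000 21.420
    endloop
  endfacet
  facet normal 1.0000 0.0000 0.0000
    outer loop
      vertex 14.228 0.000 0.000
      vertex 14.228 8.433 0.000
      vertex 14.228 8.433 21.420
    endloop
  endfacet
  facet normal 1.0000 0.0000 0.0000
    outer loop
      vertex 14.228 0.000 0.000
      vertex 14.228 8.433 21.420
      vertex 14.228 0.000 21.420
    endloop
  endfacet
  facet normal 0.0000 1.0000 0.0000
    outer loop
      vertex 14.228 8.433 0.000
      vertex 6.351 8.433 0.000
      vertex 6.351 8.433 21.420
    endloop
  endfacet
  facet normal 0.0000 1.0000 0.0000
    outer loop
      vertex 14.228 8.433 0.000
      vertex 6.351 8.433 21.420
      vertex 14.228 8.433 21.420
    endloop
  endfacet
  facet normal 1.0000 0.0000 0.0000
    outer loop
      vertex 6.351 8.433 0.000
      vertex 6.351 19.059 0.000
      vertex 6.351 19.059 21.420
    endloop
  endfacet
  facet normal 1.0000 0.0000 0.0000
    outer loop
      vertex 6.351 8.433 0.000
      vertex 6.351 19.059 21.420
      vertex 6.351 8.433 21.420
    endloop
  endfacet
  facet normal 0.0000 1.0000 0.0000
    outer loop
      vertex 6.351 19.059 0.000
      vertex 0.000 19.059 0.000
      vertex 0.000 19.059 21.420
    endloop
  endfacet
  facet normal 0.0000 1.0000 0.0000
    outer loop
      vertex 6.351 19.059 0.000
      vertex 0.000 19.059 21.420
      vertex 6.351 19.059 21.420
    endloop
  endfacet
  facet normal -1.0000 0.0000 0.0000
    outer loop
      vertex 0.000 19.059 0.000
      vertex 0.000 0.000 0.000
      vertex 0.000 0.000 21.420
    endloop
  endfacet
  facet normal -1.0000 0.0000 0.0000
    outer loop
      vertex 0.000 19.059 0.000
      vertex 0.000 0.000 21.420
      vertex 0.000 19.059 21.420
    endloop
  endfacet
endsolid part

The G0 Z moves step by Δz≈3.570 mm. Every layer's G1 loop is the same polygon, so the solid is a straight extrusion of it from z=0 to z≈21.4. Closing with flat bottom and top caps and triangulating gives 20 facets — an L-shaped prism: outer 14.2 × 19.1 mm, arm thicknesses ≈ 8.43 mm (horizontal) and 6.35 mm (vertical), extruded 21.4 mm in z.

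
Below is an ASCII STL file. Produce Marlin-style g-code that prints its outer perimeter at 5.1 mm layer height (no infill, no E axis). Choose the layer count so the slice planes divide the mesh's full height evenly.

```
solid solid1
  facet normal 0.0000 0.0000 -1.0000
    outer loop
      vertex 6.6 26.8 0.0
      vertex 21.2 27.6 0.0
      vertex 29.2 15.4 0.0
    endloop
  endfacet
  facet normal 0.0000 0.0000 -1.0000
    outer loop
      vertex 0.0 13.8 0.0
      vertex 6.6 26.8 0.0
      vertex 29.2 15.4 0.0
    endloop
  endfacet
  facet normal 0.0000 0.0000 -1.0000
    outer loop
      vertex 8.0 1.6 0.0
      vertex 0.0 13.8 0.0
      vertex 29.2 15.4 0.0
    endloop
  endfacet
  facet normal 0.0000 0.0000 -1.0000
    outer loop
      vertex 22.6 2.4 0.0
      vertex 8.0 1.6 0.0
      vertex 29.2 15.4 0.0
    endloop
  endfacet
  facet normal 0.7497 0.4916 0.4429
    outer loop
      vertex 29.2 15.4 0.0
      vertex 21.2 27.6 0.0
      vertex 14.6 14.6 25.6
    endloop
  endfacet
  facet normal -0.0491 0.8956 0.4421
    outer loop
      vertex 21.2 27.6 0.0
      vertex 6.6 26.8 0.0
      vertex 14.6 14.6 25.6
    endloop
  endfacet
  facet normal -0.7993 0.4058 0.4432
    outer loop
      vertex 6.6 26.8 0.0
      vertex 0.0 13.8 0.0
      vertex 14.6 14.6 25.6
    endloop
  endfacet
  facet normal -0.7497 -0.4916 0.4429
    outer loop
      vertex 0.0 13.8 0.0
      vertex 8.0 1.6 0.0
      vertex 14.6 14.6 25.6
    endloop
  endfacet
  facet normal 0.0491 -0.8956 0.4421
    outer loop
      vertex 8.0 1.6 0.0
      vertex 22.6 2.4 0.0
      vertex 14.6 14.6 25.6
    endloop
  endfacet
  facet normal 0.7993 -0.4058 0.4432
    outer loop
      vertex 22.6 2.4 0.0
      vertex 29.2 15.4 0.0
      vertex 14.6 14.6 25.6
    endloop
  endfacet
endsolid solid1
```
; perimeter-only toolpath
G21 ; units = mm
G90 ; absolute positioning
G28 ; home
; layer 1
G0 Z5.1
G0 X26.3 Y15.2
G1 X19.9 Y25.0
G1 X8.2 Y24.4
G1 X2.9 Y14.0
G1 X9.3 Y4.2
G1 X21.0 Y4.8
G1 X26.3 Y15.2
; layer 2
G0 Z10.2
G0 X23.4 Y15.1
G1 X18.6 Y22.4
G1 X9.8 Y21.9
G1 X5.8 Y14.1
G1 X10.6 Y6.8
G1 X19.4 Y7.3
G1 X23.4 Y15.1
; layer 3
G0 Z15.4
G0 X20.4 Y14.9
G1 X17.2 Y19.8
G1 X11.4 Y19.5
G1 X8.8 Y14.3
G1 X12.0 Y9.4
G1 X17.8 Y9.7
G1 X20.4 Y14.9
; layer 4
G0 Z20.5
G0 X17.5 Y14.8
G1 X15.9 Y17.2
G1 X13.0 Y17.0
G1 X11.7 Y14.4
G1 X13.3 Y12.0
G1 X16.2 Y12.2
G1 X17.5 Y14.8
M2 ; end

The solid is a regular 6-sided pyramid, base circumscribed radius ≈ 14.6 mm, apex at z ≈ 25.6 mm. Slicing at Δz = 5.1 mm — 5 equal slices spanning the solid's height, so layer i sits at z = i·h/5 — gives 4 non-empty perimeters. Each is a 6-segment closed polygon; G0 lifts to the layer z and rapids to the start vertex, then G1 traces the edges. The cross-section shrinks linearly with z (the slice at the apex is degenerate and omitted).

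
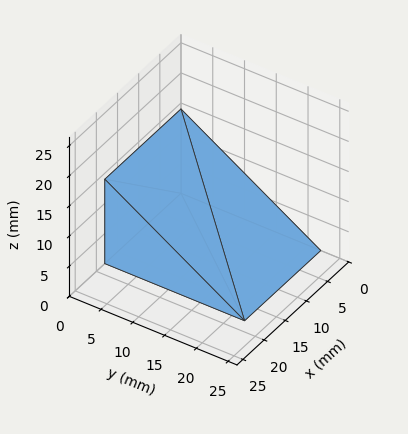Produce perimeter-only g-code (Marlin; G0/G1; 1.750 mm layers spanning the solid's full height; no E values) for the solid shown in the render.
Reading the render: the shape is a wedge (ramp): 18 × 22 mm base, rising to 14 mm along the y=0 edge and sloping linearly to z=0 at y=22 (dimensions read to the nearest mm from the axis ticks). For the g-code, the solid's height is divided into equal slices at the stated Δz and each level perimeter traced with G1 moves after a G0 lift.

; perimeter-only toolpath
G21 ; units = mm
G90 ; absolute positioning
G28 ; home
; layer 1
G0 Z1.750
G0 X0.000 Y0.000
G1 X18.000 Y0.000
G1 X18.000 Y19.250
G1 X0.000 Y19.250
G1 X0.000 Y0.000
; layer 2
G0 Z3.500
G0 X0.000 Y0.000
G1 X18.000 Y0.000
G1 X18.000 Y16.500
G1 X0.000 Y16.500
G1 X0.000 Y0.000
; layer 3
G0 Z5.250
G0 X0.000 Y0.000
G1 X18.000 Y0.000
G1 X18.000 Y13.750
G1 X0.000 Y13.750
G1 X0.000 Y0.000
; layer 4
G0 Z7.000
G0 X0.000 Y0.000
G1 X18.000 Y0.000
G1 X18.000 Y11.000
G1 X0.000 Y11.000
G1 X0.000 Y0.000
; layer 5
G0 Z8.750
G0 X0.000 Y0.000
G1 X18.000 Y0.000
G1 X18.000 Y8.250
G1 X0.000 Y8.250
G1 X0.000 Y0.000
; layer 6
G0 Z10.500
G0 X0.000 Y0.000
G1 X18.000 Y0.000
G1 X18.000 Y5.500
G1 X0.000 Y5.500
G1 X0.000 Y0.000
; layer 7
G0 Z12.250
G0 X0.000 Y0.000
G1 X18.000 Y0.000
G1 X18.000 Y2.750
G1 X0.000 Y2.750
G1 X0.000 Y0.000
M2 ; end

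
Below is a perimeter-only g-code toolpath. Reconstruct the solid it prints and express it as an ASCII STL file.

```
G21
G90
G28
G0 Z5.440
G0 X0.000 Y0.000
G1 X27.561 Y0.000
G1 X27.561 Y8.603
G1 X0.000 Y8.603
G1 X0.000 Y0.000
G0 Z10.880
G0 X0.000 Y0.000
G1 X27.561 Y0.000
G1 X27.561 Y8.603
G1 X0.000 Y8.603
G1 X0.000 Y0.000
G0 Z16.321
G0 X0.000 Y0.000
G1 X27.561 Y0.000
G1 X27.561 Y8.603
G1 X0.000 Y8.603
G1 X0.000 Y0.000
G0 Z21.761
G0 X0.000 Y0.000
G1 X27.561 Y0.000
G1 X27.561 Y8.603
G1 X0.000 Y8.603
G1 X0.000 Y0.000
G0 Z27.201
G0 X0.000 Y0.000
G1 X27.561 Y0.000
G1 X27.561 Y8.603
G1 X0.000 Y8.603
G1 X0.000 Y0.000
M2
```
solid part
  facet normal 0.0000 0.0000 -1.0000
    outer loop
      vertex 27.561 8.603 0.000
      vertex 27.561 0.000 0.000
      vertex 0.000 0.000 0.000
    endloop
  endfacet
  facet normal 0.0000 0.0000 -1.0000
    outer loop
      vertex 0.000 8.603 0.000
      vertex 27.561 8.603 0.000
      vertex 0.000 0.000 0.000
    endloop
  endfacet
  facet normal 0.0000 0.0000 1.0000
    outer loop
      vertex 0.000 0.000 27.201
      vertex 27.561 0.000 27.201
      vertex 27.561 8.603 27.201
    endloop
  endfacet
  facet normal 0.0000 0.0000 1.0000
    outer loop
      vertex 0.000 0.000 27.201
      vertex 27.561 8.603 27.201
      vertex 0.000 8.603 27.201
    endloop
  endfacet
  facet normal 0.0000 -1.0000 0.0000
    outer loop
      vertex 0.000 0.000 0.000
      vertex 27.561 0.000 0.000
      vertex 27.561 0.000 27.201
    endloop
  endfacet
  facet normal 0.0000 -1.0000 0.0000
    outer loop
      vertex 0.000 0.000 0.000
      vertex 27.561 0.000 27.201
      vertex 0.000 0.000 27.201
    endloop
  endfacet
  facet normal 0.0000 1.0000 0.0000
    outer loop
      vertex 27.561 8.603 27.201
      vertex 27.561 8.603 0.000
      vertex 0.000 8.603 0.000
    endloop
  endfacet
  facet normal 0.0000 1.0000 0.0000
    outer loop
      vertex 0.000 8.603 27.201
      vertex 27.561 8.603 27.201
      vertex 0.000 8.603 0.000
    endloop
  endfacet
  facet normal -1.0000 0.0000 0.0000
    outer loop
      vertex 0.000 8.603 27.201
      vertex 0.000 8.603 0.000
      vertex 0.000 0.000 0.000
    endloop
  endfacet
  facet normal -1.0000 0.0000 0.0000
    outer loop
      vertex 0.000 0.000 27.201
      vertex 0.000 8.603 27.201
      vertex 0.000 0.000 0.000
    endloop
  endfacet
  facet normal 1.0000 0.0000 0.0000
    outer loop
      vertex 27.561 0.000 0.000
      vertex 27.561 8.603 0.000
      vertex 27.561 8.603 27.201
    endloop
  endfacet
  facet normal 1.0000 0.0000 0.0000
    outer loop
      vertex 27.561 0.000 0.000
      vertex 27.561 8.603 27.201
      vertex 27.561 0.000 27.201
    endloop
  endfacet
endsolid part

The G0 Z moves step by Δz≈5.440 mm. Every layer's G1 loop is the same polygon, so the solid is a straight extrusion of it from z=0 to z≈27.2. Closing with flat bottom and top caps and triangulating gives 12 facets — a rectangular box, roughly 27.6 × 8.6 mm footprint and 27.2 mm tall.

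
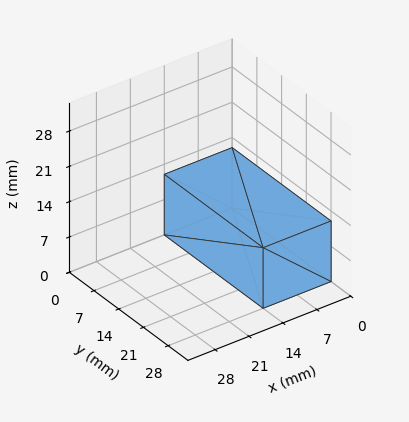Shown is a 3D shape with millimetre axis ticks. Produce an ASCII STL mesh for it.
Reading the render: the shape is a rectangular box, roughly 14 × 28 mm footprint and 12 mm tall (dimensions read to the nearest mm from the axis ticks). For the STL, each face is triangulated and given an outward normal.

solid part
  facet normal 0.0000 0.0000 -1.0000
    outer loop
      vertex 14.0 28.0 0.0
      vertex 14.0 0.0 0.0
      vertex 0.0 0.0 0.0
    endloop
  endfacet
  facet normal 0.0000 0.0000 -1.0000
    outer loop
      vertex 0.0 28.0 0.0
      vertex 14.0 28.0 0.0
      vertex 0.0 0.0 0.0
    endloop
  endfacet
  facet normal 0.0000 0.0000 1.0000
    outer loop
      vertex 0.0 0.0 12.0
      vertex 14.0 0.0 12.0
      vertex 14.0 28.0 12.0
    endloop
  endfacet
  facet normal 0.0000 0.0000 1.0000
    outer loop
      vertex 0.0 0.0 12.0
      vertex 14.0 28.0 12.0
      vertex 0.0 28.0 12.0
    endloop
  endfacet
  facet normal 0.0000 -1.0000 0.0000
    outer loop
      vertex 0.0 0.0 0.0
      vertex 14.0 0.0 0.0
      vertex 14.0 0.0 12.0
    endloop
  endfacet
  facet normal 0.0000 -1.0000 0.0000
    outer loop
      vertex 0.0 0.0 0.0
      vertex 14.0 0.0 12.0
      vertex 0.0 0.0 12.0
    endloop
  endfacet
  facet normal 0.0000 1.0000 0.0000
    outer loop
      vertex 14.0 28.0 12.0
      vertex 14.0 28.0 0.0
      vertex 0.0 28.0 0.0
    endloop
  endfacet
  facet normal 0.0000 1.0000 0.0000
    outer loop
      vertex 0.0 28.0 12.0
      vertex 14.0 28.0 12.0
      vertex 0.0 28.0 0.0
    endloop
  endfacet
  facet normal -1.0000 0.0000 0.0000
    outer loop
      vertex 0.0 28.0 12.0
      vertex 0.0 28.0 0.0
      vertex 0.0 0.0 0.0
    endloop
  endfacet
  facet normal -1.0000 0.0000 0.0000
    outer loop
      vertex 0.0 0.0 12.0
      vertex 0.0 28.0 12.0
      vertex 0.0 0.0 0.0
    endloop
  endfacet
  facet normal 1.0000 0.0000 0.0000
    outer loop
      vertex 14.0 0.0 0.0
      vertex 14.0 28.0 0.0
      vertex 14.0 28.0 12.0
    endloop
  endfacet
  facet normal 1.0000 0.0000 0.0000
    outer loop
      vertex 14.0 0.0 0.0
      vertex 14.0 28.0 12.0
      vertex 14.0 0.0 12.0
    endloop
  endfacet
endsolid part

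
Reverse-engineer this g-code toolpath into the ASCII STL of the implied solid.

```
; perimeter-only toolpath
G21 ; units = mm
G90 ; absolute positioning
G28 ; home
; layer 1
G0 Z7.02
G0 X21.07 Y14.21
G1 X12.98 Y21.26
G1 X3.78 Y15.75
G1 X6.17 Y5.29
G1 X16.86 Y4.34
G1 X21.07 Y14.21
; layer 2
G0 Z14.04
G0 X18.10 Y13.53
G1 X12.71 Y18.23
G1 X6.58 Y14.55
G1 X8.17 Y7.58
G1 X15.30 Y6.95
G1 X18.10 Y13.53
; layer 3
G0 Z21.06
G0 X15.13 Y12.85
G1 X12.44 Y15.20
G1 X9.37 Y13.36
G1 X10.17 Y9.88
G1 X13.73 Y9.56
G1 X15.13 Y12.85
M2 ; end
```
solid part
  facet normal 0.0000 0.0000 -1.0000
    outer loop
      vertex 0.98 16.94 0.00
      vertex 13.25 24.29 0.00
      vertex 24.03 14.89 0.00
    endloop
  endfacet
  facet normal 0.0000 0.0000 -1.0000
    outer loop
      vertex 4.17 3.00 0.00
      vertex 0.98 16.94 0.00
      vertex 24.03 14.89 0.00
    endloop
  endfacet
  facet normal 0.0000 0.0000 -1.0000
    outer loop
      vertex 18.42 1.73 0.00
      vertex 4.17 3.00 0.00
      vertex 24.03 14.89 0.00
    endloop
  endfacet
  facet normal 0.6202 0.7113 0.3308
    outer loop
      vertex 24.03 14.89 0.00
      vertex 13.25 24.29 0.00
      vertex 12.17 12.17 28.08
    endloop
  endfacet
  facet normal -0.4850 0.8096 0.3308
    outer loop
      vertex 13.25 24.29 0.00
      vertex 0.98 16.94 0.00
      vertex 12.17 12.17 28.08
    endloop
  endfacet
  facet normal -0.9199 -0.2105 0.3308
    outer loop
      vertex 0.98 16.94 0.00
      vertex 4.17 3.00 0.00
      vertex 12.17 12.17 28.08
    endloop
  endfacet
  facet normal -0.0838 -0.9400 0.3308
    outer loop
      vertex 4.17 3.00 0.00
      vertex 18.42 1.73 0.00
      vertex 12.17 12.17 28.08
    endloop
  endfacet
  facet normal 0.8681 -0.3701 0.3308
    outer loop
      vertex 18.42 1.73 0.00
      vertex 24.03 14.89 0.00
      vertex 12.17 12.17 28.08
    endloop
  endfacet
endsolid part

The G0 Z moves step by Δz≈7.02 mm. The G1 loops shrink linearly with z, so the solid tapers from its base footprint up to z≈28.1. Closing with a flat bottom cap and the tapered top and triangulating gives 8 facets — a regular 5-sided pyramid, base circumscribed radius ≈ 12.2 mm, apex at z ≈ 28.1 mm.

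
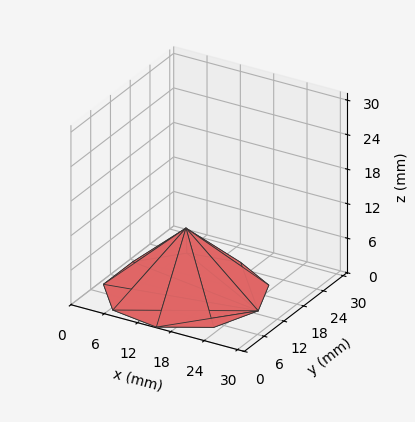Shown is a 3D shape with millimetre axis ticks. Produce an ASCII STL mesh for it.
Reading the render: the shape is a regular 9-sided pyramid, base circumscribed radius ≈ 13 mm, apex at z ≈ 11 mm (dimensions read to the nearest mm from the axis ticks). For the STL, each face is triangulated and given an outward normal.

solid part
  facet normal 0.0000 0.0000 -1.0000
    outer loop
      vertex 15.26 25.80 0.00
      vertex 22.96 21.36 0.00
      vertex 26.00 13.00 0.00
    endloop
  endfacet
  facet normal 0.0000 0.0000 -1.0000
    outer loop
      vertex 6.50 24.26 0.00
      vertex 15.26 25.80 0.00
      vertex 26.00 13.00 0.00
    endloop
  endfacet
  facet normal 0.0000 0.0000 -1.0000
    outer loop
      vertex 0.78 17.45 0.00
      vertex 6.50 24.26 0.00
      vertex 26.00 13.00 0.00
    endloop
  endfacet
  facet normal 0.0000 0.0000 -1.0000
    outer loop
      vertex 0.78 8.55 0.00
      vertex 0.78 17.45 0.00
      vertex 26.00 13.00 0.00
    endloop
  endfacet
  facet normal 0.0000 0.0000 -1.0000
    outer loop
      vertex 6.50 1.74 0.00
      vertex 0.78 8.55 0.00
      vertex 26.00 13.00 0.00
    endloop
  endfacet
  facet normal 0.0000 0.0000 -1.0000
    outer loop
      vertex 15.26 0.20 0.00
      vertex 6.50 1.74 0.00
      vertex 26.00 13.00 0.00
    endloop
  endfacet
  facet normal 0.0000 0.0000 -1.0000
    outer loop
      vertex 22.96 4.64 0.00
      vertex 15.26 0.20 0.00
      vertex 26.00 13.00 0.00
    endloop
  endfacet
  facet normal 0.6288 0.2287 0.7432
    outer loop
      vertex 26.00 13.00 0.00
      vertex 22.96 21.36 0.00
      vertex 13.00 13.00 11.00
    endloop
  endfacet
  facet normal 0.3342 0.5796 0.7432
    outer loop
      vertex 22.96 21.36 0.00
      vertex 15.26 25.80 0.00
      vertex 13.00 13.00 11.00
    endloop
  endfacet
  facet normal -0.1159 0.6591 0.7431
    outer loop
      vertex 15.26 25.80 0.00
      vertex 6.50 24.26 0.00
      vertex 13.00 13.00 11.00
    endloop
  endfacet
  facet normal -0.5123 0.4303 0.7432
    outer loop
      vertex 6.50 24.26 0.00
      vertex 0.78 17.45 0.00
      vertex 13.00 13.00 11.00
    endloop
  endfacet
  facet normal -0.6690 0.0000 0.7432
    outer loop
      vertex 0.78 17.45 0.00
      vertex 0.78 8.55 0.00
      vertex 13.00 13.00 11.00
    endloop
  endfacet
  facet normal -0.5123 -0.4303 0.7432
    outer loop
      vertex 0.78 8.55 0.00
      vertex 6.50 1.74 0.00
      vertex 13.00 13.00 11.00
    endloop
  endfacet
  facet normal -0.1159 -0.6591 0.7431
    outer loop
      vertex 6.50 1.74 0.00
      vertex 15.26 0.20 0.00
      vertex 13.00 13.00 11.00
    endloop
  endfacet
  facet normal 0.3342 -0.5796 0.7432
    outer loop
      vertex 15.26 0.20 0.00
      vertex 22.96 4.64 0.00
      vertex 13.00 13.00 11.00
    endloop
  endfacet
  facet normal 0.6288 -0.2287 0.7432
    outer loop
      vertex 22.96 4.64 0.00
      vertex 26.00 13.00 0.00
      vertex 13.00 13.00 11.00
    endloop
  endfacet
endsolid part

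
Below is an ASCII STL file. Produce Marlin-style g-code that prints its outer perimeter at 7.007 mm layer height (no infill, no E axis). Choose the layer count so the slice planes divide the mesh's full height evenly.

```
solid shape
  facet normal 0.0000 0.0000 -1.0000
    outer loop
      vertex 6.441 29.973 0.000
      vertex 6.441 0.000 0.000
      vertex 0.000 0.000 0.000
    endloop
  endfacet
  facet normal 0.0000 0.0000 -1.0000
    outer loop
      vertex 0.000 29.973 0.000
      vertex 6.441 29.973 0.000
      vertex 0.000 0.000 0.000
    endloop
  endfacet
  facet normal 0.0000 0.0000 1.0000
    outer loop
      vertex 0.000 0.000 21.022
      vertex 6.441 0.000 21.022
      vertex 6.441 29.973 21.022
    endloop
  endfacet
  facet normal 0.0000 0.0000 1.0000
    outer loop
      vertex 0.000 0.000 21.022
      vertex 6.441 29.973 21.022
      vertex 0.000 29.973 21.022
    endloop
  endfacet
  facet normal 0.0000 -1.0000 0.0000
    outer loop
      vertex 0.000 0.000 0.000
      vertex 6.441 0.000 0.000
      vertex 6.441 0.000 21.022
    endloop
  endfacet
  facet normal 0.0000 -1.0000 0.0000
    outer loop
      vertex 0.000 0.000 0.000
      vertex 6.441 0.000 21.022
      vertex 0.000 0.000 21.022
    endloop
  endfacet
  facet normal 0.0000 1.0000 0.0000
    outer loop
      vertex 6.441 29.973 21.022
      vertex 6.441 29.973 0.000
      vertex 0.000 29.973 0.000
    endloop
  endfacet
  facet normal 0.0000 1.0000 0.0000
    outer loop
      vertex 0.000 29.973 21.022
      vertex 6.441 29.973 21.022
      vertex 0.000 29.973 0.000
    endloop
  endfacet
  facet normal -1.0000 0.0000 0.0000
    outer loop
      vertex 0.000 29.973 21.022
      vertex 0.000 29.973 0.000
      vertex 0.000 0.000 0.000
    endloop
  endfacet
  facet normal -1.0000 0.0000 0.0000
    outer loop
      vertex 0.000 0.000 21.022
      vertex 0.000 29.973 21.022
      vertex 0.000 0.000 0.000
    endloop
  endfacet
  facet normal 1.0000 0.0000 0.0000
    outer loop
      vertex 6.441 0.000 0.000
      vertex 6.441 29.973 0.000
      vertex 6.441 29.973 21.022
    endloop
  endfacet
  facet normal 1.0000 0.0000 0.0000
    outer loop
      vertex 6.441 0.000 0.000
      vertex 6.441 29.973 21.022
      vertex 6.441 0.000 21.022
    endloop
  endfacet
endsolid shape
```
; perimeter-only toolpath
G21 ; units = mm
G90 ; absolute positioning
G28 ; home
; layer 1
G0 Z7.007
G0 X0.000 Y0.000
G1 X6.441 Y0.000
G1 X6.441 Y29.973
G1 X0.000 Y29.973
G1 X0.000 Y0.000
; layer 2
G0 Z14.015
G0 X0.000 Y0.000
G1 X6.441 Y0.000
G1 X6.441 Y29.973
G1 X0.000 Y29.973
G1 X0.000 Y0.000
; layer 3
G0 Z21.022
G0 X0.000 Y0.000
G1 X6.441 Y0.000
G1 X6.441 Y29.973
G1 X0.000 Y29.973
G1 X0.000 Y0.000
M2 ; end

The solid is a rectangular box, roughly 6.44 × 30 mm footprint and 21 mm tall. Slicing at Δz = 7.007 mm — 3 equal slices spanning the solid's height, so layer i sits at z = i·h/3 — gives 3 non-empty perimeters. Each is a 4-segment closed polygon; G0 lifts to the layer z and rapids to the start vertex, then G1 traces the edges.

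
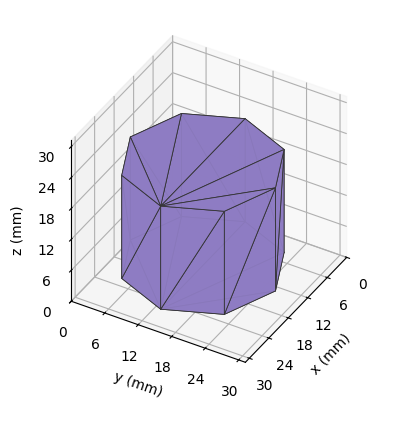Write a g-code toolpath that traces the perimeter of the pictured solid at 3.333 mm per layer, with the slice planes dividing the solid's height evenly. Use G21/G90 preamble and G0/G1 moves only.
Reading the render: the shape is a regular 8-sided prism (a cylinder approximated with 8 flat sides), circumscribed radius ≈ 13 mm, height ≈ 20 mm (dimensions read to the nearest mm from the axis ticks). For the g-code, the solid's height is divided into equal slices at the stated Δz and each level perimeter traced with G1 moves after a G0 lift.

; perimeter-only toolpath
G21 ; units = mm
G90 ; absolute positioning
G28 ; home
; layer 1
G0 Z3.333
G0 X26.000 Y13.000
G1 X22.192 Y22.192
G1 X13.000 Y26.000
G1 X3.808 Y22.192
G1 X0.000 Y13.000
G1 X3.808 Y3.808
G1 X13.000 Y0.000
G1 X22.192 Y3.808
G1 X26.000 Y13.000
; layer 2
G0 Z6.667
G0 X26.000 Y13.000
G1 X22.192 Y22.192
G1 X13.000 Y26.000
G1 X3.808 Y22.192
G1 X0.000 Y13.000
G1 X3.808 Y3.808
G1 X13.000 Y0.000
G1 X22.192 Y3.808
G1 X26.000 Y13.000
; layer 3
G0 Z10.000
G0 X26.000 Y13.000
G1 X22.192 Y22.192
G1 X13.000 Y26.000
G1 X3.808 Y22.192
G1 X0.000 Y13.000
G1 X3.808 Y3.808
G1 X13.000 Y0.000
G1 X22.192 Y3.808
G1 X26.000 Y13.000
; layer 4
G0 Z13.333
G0 X26.000 Y13.000
G1 X22.192 Y22.192
G1 X13.000 Y26.000
G1 X3.808 Y22.192
G1 X0.000 Y13.000
G1 X3.808 Y3.808
G1 X13.000 Y0.000
G1 X22.192 Y3.808
G1 X26.000 Y13.000
; layer 5
G0 Z16.667
G0 X26.000 Y13.000
G1 X22.192 Y22.192
G1 X13.000 Y26.000
G1 X3.808 Y22.192
G1 X0.000 Y13.000
G1 X3.808 Y3.808
G1 X13.000 Y0.000
G1 X22.192 Y3.808
G1 X26.000 Y13.000
; layer 6
G0 Z20.000
G0 X26.000 Y13.000
G1 X22.192 Y22.192
G1 X13.000 Y26.000
G1 X3.808 Y22.192
G1 X0.000 Y13.000
G1 X3.808 Y3.808
G1 X13.000 Y0.000
G1 X22.192 Y3.808
G1 X26.000 Y13.000
M2 ; end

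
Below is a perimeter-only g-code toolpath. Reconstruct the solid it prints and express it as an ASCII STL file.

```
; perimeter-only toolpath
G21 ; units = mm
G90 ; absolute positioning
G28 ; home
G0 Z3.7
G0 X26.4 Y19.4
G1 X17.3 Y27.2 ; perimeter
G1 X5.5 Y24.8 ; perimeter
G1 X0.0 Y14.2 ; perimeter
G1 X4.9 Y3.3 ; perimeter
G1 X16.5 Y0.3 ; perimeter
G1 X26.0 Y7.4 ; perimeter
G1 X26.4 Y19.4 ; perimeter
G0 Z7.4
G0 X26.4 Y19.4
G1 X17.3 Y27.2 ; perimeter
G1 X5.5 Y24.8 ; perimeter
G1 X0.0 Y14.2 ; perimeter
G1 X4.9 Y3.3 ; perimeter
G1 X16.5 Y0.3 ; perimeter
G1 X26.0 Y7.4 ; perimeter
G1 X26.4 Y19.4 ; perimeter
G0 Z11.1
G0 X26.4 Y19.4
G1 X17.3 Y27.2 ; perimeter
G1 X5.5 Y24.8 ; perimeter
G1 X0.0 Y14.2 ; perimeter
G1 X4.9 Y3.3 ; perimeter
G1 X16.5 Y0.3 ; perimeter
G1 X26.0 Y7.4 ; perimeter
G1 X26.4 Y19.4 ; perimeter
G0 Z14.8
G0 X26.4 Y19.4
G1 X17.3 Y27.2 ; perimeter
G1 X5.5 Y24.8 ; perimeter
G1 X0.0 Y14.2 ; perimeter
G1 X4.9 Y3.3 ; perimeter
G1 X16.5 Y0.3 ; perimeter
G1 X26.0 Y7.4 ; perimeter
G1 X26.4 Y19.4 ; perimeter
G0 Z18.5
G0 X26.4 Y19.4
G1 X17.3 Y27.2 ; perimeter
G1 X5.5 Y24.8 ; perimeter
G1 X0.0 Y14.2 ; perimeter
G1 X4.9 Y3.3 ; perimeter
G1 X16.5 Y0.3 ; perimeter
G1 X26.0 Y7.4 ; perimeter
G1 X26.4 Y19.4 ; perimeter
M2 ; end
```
solid part
  facet normal 0.0000 0.0000 -1.0000
    outer loop
      vertex 5.5 24.8 0.0
      vertex 17.3 27.2 0.0
      vertex 26.4 19.4 0.0
    endloop
  endfacet
  facet normal 0.0000 0.0000 -1.0000
    outer loop
      vertex 0.0 14.2 0.0
      vertex 5.5 24.8 0.0
      vertex 26.4 19.4 0.0
    endloop
  endfacet
  facet normal 0.0000 0.0000 -1.0000
    outer loop
      vertex 4.9 3.3 0.0
      vertex 0.0 14.2 0.0
      vertex 26.4 19.4 0.0
    endloop
  endfacet
  facet normal 0.0000 0.0000 -1.0000
    outer loop
      vertex 16.5 0.3 0.0
      vertex 4.9 3.3 0.0
      vertex 26.4 19.4 0.0
    endloop
  endfacet
  facet normal 0.0000 0.0000 -1.0000
    outer loop
      vertex 26.0 7.4 0.0
      vertex 16.5 0.3 0.0
      vertex 26.4 19.4 0.0
    endloop
  endfacet
  facet normal 0.0000 0.0000 1.0000
    outer loop
      vertex 26.4 19.4 18.5
      vertex 17.3 27.2 18.5
      vertex 5.5 24.8 18.5
    endloop
  endfacet
  facet normal 0.0000 0.0000 1.0000
    outer loop
      vertex 26.4 19.4 18.5
      vertex 5.5 24.8 18.5
      vertex 0.0 14.2 18.5
    endloop
  endfacet
  facet normal 0.0000 0.0000 1.0000
    outer loop
      vertex 26.4 19.4 18.5
      vertex 0.0 14.2 18.5
      vertex 4.9 3.3 18.5
    endloop
  endfacet
  facet normal 0.0000 0.0000 1.0000
    outer loop
      vertex 26.4 19.4 18.5
      vertex 4.9 3.3 18.5
      vertex 16.5 0.3 18.5
    endloop
  endfacet
  facet normal 0.0000 0.0000 1.0000
    outer loop
      vertex 26.4 19.4 18.5
      vertex 16.5 0.3 18.5
      vertex 26.0 7.4 18.5
    endloop
  endfacet
  facet normal 0.6508 0.7593 0.0000
    outer loop
      vertex 26.4 19.4 0.0
      vertex 17.3 27.2 0.0
      vertex 17.3 27.2 18.5
    endloop
  endfacet
  facet normal 0.6508 0.7593 0.0000
    outer loop
      vertex 26.4 19.4 0.0
      vertex 17.3 27.2 18.5
      vertex 26.4 19.4 18.5
    endloop
  endfacet
  facet normal -0.1993 0.9799 0.0000
    outer loop
      vertex 17.3 27.2 0.0
      vertex 5.5 24.8 0.0
      vertex 5.5 24.8 18.5
    endloop
  endfacet
  facet normal -0.1993 0.9799 0.0000
    outer loop
      vertex 17.3 27.2 0.0
      vertex 5.5 24.8 18.5
      vertex 17.3 27.2 18.5
    endloop
  endfacet
  facet normal -0.8876 0.4606 0.0000
    outer loop
      vertex 5.5 24.8 0.0
      vertex 0.0 14.2 0.0
      vertex 0.0 14.2 18.5
    endloop
  endfacet
  facet normal -0.8876 0.4606 0.0000
    outer loop
      vertex 5.5 24.8 0.0
      vertex 0.0 14.2 18.5
      vertex 5.5 24.8 18.5
    endloop
  endfacet
  facet normal -0.9121 -0.4100 0.0000
    outer loop
      vertex 0.0 14.2 0.0
      vertex 4.9 3.3 0.0
      vertex 4.9 3.3 18.5
    endloop
  endfacet
  facet normal -0.9121 -0.4100 0.0000
    outer loop
      vertex 0.0 14.2 0.0
      vertex 4.9 3.3 18.5
      vertex 0.0 14.2 18.5
    endloop
  endfacet
  facet normal -0.2504 -0.9681 0.0000
    outer loop
      vertex 4.9 3.3 0.0
      vertex 16.5 0.3 0.0
      vertex 16.5 0.3 18.5
    endloop
  endfacet
  facet normal -0.2504 -0.9681 0.0000
    outer loop
      vertex 4.9 3.3 0.0
      vertex 16.5 0.3 18.5
      vertex 4.9 3.3 18.5
    endloop
  endfacet
  facet normal 0.5987 -0.8010 0.0000
    outer loop
      vertex 16.5 0.3 0.0
      vertex 26.0 7.4 0.0
      vertex 26.0 7.4 18.5
    endloop
  endfacet
  facet normal 0.5987 -0.8010 0.0000
    outer loop
      vertex 16.5 0.3 0.0
      vertex 26.0 7.4 18.5
      vertex 16.5 0.3 18.5
    endloop
  endfacet
  facet normal 0.9994 -0.0333 0.0000
    outer loop
      vertex 26.0 7.4 0.0
      vertex 26.4 19.4 0.0
      vertex 26.4 19.4 18.5
    endloop
  endfacet
  facet normal 0.9994 -0.0333 0.0000
    outer loop
      vertex 26.0 7.4 0.0
      vertex 26.4 19.4 18.5
      vertex 26.0 7.4 18.5
    endloop
  endfacet
endsolid part

The G0 Z moves step by Δz≈3.7 mm. Every layer's G1 loop is the same polygon, so the solid is a straight extrusion of it from z=0 to z≈18.5. Closing with flat bottom and top caps and triangulating gives 24 facets — a regular 7-sided prism (a cylinder approximated with 7 flat sides), circumscribed radius ≈ 13.8 mm, height ≈ 18.5 mm.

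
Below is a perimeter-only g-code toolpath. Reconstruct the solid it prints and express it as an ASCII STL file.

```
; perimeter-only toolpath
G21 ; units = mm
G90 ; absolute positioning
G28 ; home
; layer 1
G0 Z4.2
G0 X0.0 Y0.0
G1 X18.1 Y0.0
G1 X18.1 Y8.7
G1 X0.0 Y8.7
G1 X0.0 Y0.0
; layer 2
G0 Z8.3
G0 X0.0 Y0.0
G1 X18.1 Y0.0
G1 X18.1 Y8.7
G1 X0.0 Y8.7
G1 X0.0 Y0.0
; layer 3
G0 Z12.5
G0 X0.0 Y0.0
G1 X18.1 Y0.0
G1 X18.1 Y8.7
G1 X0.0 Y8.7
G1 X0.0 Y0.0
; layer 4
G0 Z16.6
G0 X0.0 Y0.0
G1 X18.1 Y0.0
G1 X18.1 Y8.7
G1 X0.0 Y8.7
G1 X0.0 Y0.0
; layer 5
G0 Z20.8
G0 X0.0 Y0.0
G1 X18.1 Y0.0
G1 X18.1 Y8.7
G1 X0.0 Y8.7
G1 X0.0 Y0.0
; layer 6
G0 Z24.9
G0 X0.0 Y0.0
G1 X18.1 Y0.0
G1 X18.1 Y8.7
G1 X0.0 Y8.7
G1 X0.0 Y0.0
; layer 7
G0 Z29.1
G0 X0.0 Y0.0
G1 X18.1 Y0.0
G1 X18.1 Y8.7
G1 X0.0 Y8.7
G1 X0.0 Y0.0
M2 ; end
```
solid part
  facet normal 0.0000 0.0000 -1.0000
    outer loop
      vertex 18.1 8.7 0.0
      vertex 18.1 0.0 0.0
      vertex 0.0 0.0 0.0
    endloop
  endfacet
  facet normal 0.0000 0.0000 -1.0000
    outer loop
      vertex 0.0 8.7 0.0
      vertex 18.1 8.7 0.0
      vertex 0.0 0.0 0.0
    endloop
  endfacet
  facet normal 0.0000 0.0000 1.0000
    outer loop
      vertex 0.0 0.0 29.1
      vertex 18.1 0.0 29.1
      vertex 18.1 8.7 29.1
    endloop
  endfacet
  facet normal 0.0000 0.0000 1.0000
    outer loop
      vertex 0.0 0.0 29.1
      vertex 18.1 8.7 29.1
      vertex 0.0 8.7 29.1
    endloop
  endfacet
  facet normal 0.0000 -1.0000 0.0000
    outer loop
      vertex 0.0 0.0 0.0
      vertex 18.1 0.0 0.0
      vertex 18.1 0.0 29.1
    endloop
  endfacet
  facet normal 0.0000 -1.0000 0.0000
    outer loop
      vertex 0.0 0.0 0.0
      vertex 18.1 0.0 29.1
      vertex 0.0 0.0 29.1
    endloop
  endfacet
  facet normal 0.0000 1.0000 0.0000
    outer loop
      vertex 18.1 8.7 29.1
      vertex 18.1 8.7 0.0
      vertex 0.0 8.7 0.0
    endloop
  endfacet
  facet normal 0.0000 1.0000 0.0000
    outer loop
      vertex 0.0 8.7 29.1
      vertex 18.1 8.7 29.1
      vertex 0.0 8.7 0.0
    endloop
  endfacet
  facet normal -1.0000 0.0000 0.0000
    outer loop
      vertex 0.0 8.7 29.1
      vertex 0.0 8.7 0.0
      vertex 0.0 0.0 0.0
    endloop
  endfacet
  facet normal -1.0000 0.0000 0.0000
    outer loop
      vertex 0.0 0.0 29.1
      vertex 0.0 8.7 29.1
      vertex 0.0 0.0 0.0
    endloop
  endfacet
  facet normal 1.0000 0.0000 0.0000
    outer loop
      vertex 18.1 0.0 0.0
      vertex 18.1 8.7 0.0
      vertex 18.1 8.7 29.1
    endloop
  endfacet
  facet normal 1.0000 0.0000 0.0000
    outer loop
      vertex 18.1 0.0 0.0
      vertex 18.1 8.7 29.1
      vertex 18.1 0.0 29.1
    endloop
  endfacet
endsolid part

The G0 Z moves step by Δz≈4.2 mm. Every layer's G1 loop is the same polygon, so the solid is a straight extrusion of it from z=0 to z≈29.1. Closing with flat bottom and top caps and triangulating gives 12 facets — a rectangular box, roughly 18.1 × 8.7 mm footprint and 29.1 mm tall.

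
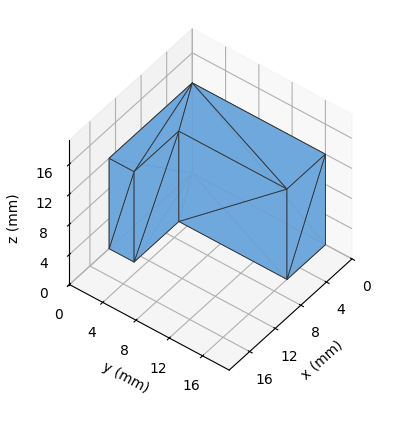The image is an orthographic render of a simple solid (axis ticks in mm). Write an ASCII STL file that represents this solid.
Reading the render: the shape is an L-shaped prism: outer 13 × 16 mm, arm thicknesses ≈ 3 mm (horizontal) and 6 mm (vertical), extruded 12 mm in z (dimensions read to the nearest mm from the axis ticks). For the STL, each face is triangulated and given an outward normal.

solid part
  facet normal 0.0000 0.0000 -1.0000
    outer loop
      vertex 13.00 3.00 0.00
      vertex 13.00 0.00 0.00
      vertex 0.00 0.00 0.00
    endloop
  endfacet
  facet normal 0.0000 0.0000 -1.0000
    outer loop
      vertex 6.00 3.00 0.00
      vertex 13.00 3.00 0.00
      vertex 0.00 0.00 0.00
    endloop
  endfacet
  facet normal 0.0000 0.0000 -1.0000
    outer loop
      vertex 6.00 16.00 0.00
      vertex 6.00 3.00 0.00
      vertex 0.00 0.00 0.00
    endloop
  endfacet
  facet normal 0.0000 0.0000 -1.0000
    outer loop
      vertex 0.00 16.00 0.00
      vertex 6.00 16.00 0.00
      vertex 0.00 0.00 0.00
    endloop
  endfacet
  facet normal 0.0000 0.0000 1.0000
    outer loop
      vertex 0.00 0.00 12.00
      vertex 13.00 0.00 12.00
      vertex 13.00 3.00 12.00
    endloop
  endfacet
  facet normal 0.0000 0.0000 1.0000
    outer loop
      vertex 0.00 0.00 12.00
      vertex 13.00 3.00 12.00
      vertex 6.00 3.00 12.00
    endloop
  endfacet
  facet normal 0.0000 0.0000 1.0000
    outer loop
      vertex 0.00 0.00 12.00
      vertex 6.00 3.00 12.00
      vertex 6.00 16.00 12.00
    endloop
  endfacet
  facet normal 0.0000 0.0000 1.0000
    outer loop
      vertex 0.00 0.00 12.00
      vertex 6.00 16.00 12.00
      vertex 0.00 16.00 12.00
    endloop
  endfacet
  facet normal 0.0000 -1.0000 0.0000
    outer loop
      vertex 0.00 0.00 0.00
      vertex 13.00 0.00 0.00
      vertex 13.00 0.00 12.00
    endloop
  endfacet
  facet normal 0.0000 -1.0000 0.0000
    outer loop
      vertex 0.00 0.00 0.00
      vertex 13.00 0.00 12.00
      vertex 0.00 0.00 12.00
    endloop
  endfacet
  facet normal 1.0000 0.0000 0.0000
    outer loop
      vertex 13.00 0.00 0.00
      vertex 13.00 3.00 0.00
      vertex 13.00 3.00 12.00
    endloop
  endfacet
  facet normal 1.0000 0.0000 0.0000
    outer loop
      vertex 13.00 0.00 0.00
      vertex 13.00 3.00 12.00
      vertex 13.00 0.00 12.00
    endloop
  endfacet
  facet normal 0.0000 1.0000 0.0000
    outer loop
      vertex 13.00 3.00 0.00
      vertex 6.00 3.00 0.00
      vertex 6.00 3.00 12.00
    endloop
  endfacet
  facet normal 0.0000 1.0000 0.0000
    outer loop
      vertex 13.00 3.00 0.00
      vertex 6.00 3.00 12.00
      vertex 13.00 3.00 12.00
    endloop
  endfacet
  facet normal 1.0000 0.0000 0.0000
    outer loop
      vertex 6.00 3.00 0.00
      vertex 6.00 16.00 0.00
      vertex 6.00 16.00 12.00
    endloop
  endfacet
  facet normal 1.0000 0.0000 0.0000
    outer loop
      vertex 6.00 3.00 0.00
      vertex 6.00 16.00 12.00
      vertex 6.00 3.00 12.00
    endloop
  endfacet
  facet normal 0.0000 1.0000 0.0000
    outer loop
      vertex 6.00 16.00 0.00
      vertex 0.00 16.00 0.00
      vertex 0.00 16.00 12.00
    endloop
  endfacet
  facet normal 0.0000 1.0000 0.0000
    outer loop
      vertex 6.00 16.00 0.00
      vertex 0.00 16.00 12.00
      vertex 6.00 16.00 12.00
    endloop
  endfacet
  facet normal -1.0000 0.0000 0.0000
    outer loop
      vertex 0.00 16.00 0.00
      vertex 0.00 0.00 0.00
      vertex 0.00 0.00 12.00
    endloop
  endfacet
  facet normal -1.0000 0.0000 0.0000
    outer loop
      vertex 0.00 16.00 0.00
      vertex 0.00 0.00 12.00
      vertex 0.00 16.00 12.00
    endloop
  endfacet
endsolid part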